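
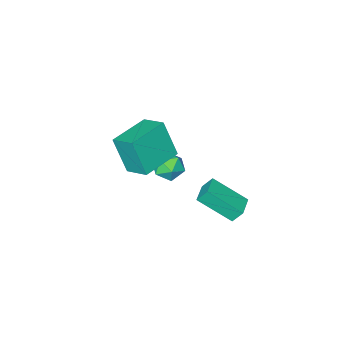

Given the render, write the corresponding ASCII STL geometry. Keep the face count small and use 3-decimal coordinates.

solid 
facet normal -0.797 -0.602 -0.042
outer loop
vertex -2.062 -0.33 -2.675
vertex -2.391 0.055 -1.943
vertex -3.077 1.098 -3.885
endloop
endfacet
facet normal 0.371 -0.433 -0.822
outer loop
vertex -2.169 1.785 -3.837
vertex -2.062 -0.33 -2.675
vertex -3.077 1.098 -3.885
endloop
endfacet
facet normal -0.797 -0.602 -0.042
outer loop
vertex -3.077 1.098 -3.885
vertex -2.391 0.055 -1.943
vertex -3.407 1.484 -3.153
endloop
endfacet
facet normal -0.477 0.670 -0.569
outer loop
vertex -3.407 1.484 -3.153
vertex -2.169 1.785 -3.837
vertex -3.077 1.098 -3.885
endloop
endfacet
facet normal 0.478 -0.671 0.567
outer loop
vertex -2.062 -0.33 -2.675
vertex -1.483 0.742 -1.895
vertex -2.391 0.055 -1.943
endloop
endfacet
facet normal 0.370 -0.433 -0.822
outer loop
vertex -1.153 0.356 -2.627
vertex -2.062 -0.33 -2.675
vertex -2.169 1.785 -3.837
endloop
endfacet
facet normal 0.476 -0.671 0.568
outer loop
vertex -1.153 0.356 -2.627
vertex -1.483 0.742 -1.895
vertex -2.062 -0.33 -2.675
endloop
endfacet
facet normal -0.371 0.432 0.822
outer loop
vertex -2.391 0.055 -1.943
vertex -1.483 0.742 -1.895
vertex -3.407 1.484 -3.153
endloop
endfacet
facet normal -0.477 0.671 -0.567
outer loop
vertex -2.498 2.17 -3.105
vertex -2.169 1.785 -3.837
vertex -3.407 1.484 -3.153
endloop
endfacet
facet normal -0.370 0.433 0.822
outer loop
vertex -3.407 1.484 -3.153
vertex -1.483 0.742 -1.895
vertex -2.498 2.17 -3.105
endloop
endfacet
facet normal 0.797 0.602 0.042
outer loop
vertex -2.498 2.17 -3.105
vertex -1.153 0.356 -2.627
vertex -2.169 1.785 -3.837
endloop
endfacet
facet normal 0.797 0.602 0.042
outer loop
vertex -1.483 0.742 -1.895
vertex -1.153 0.356 -2.627
vertex -2.498 2.17 -3.105
endloop
endfacet
facet normal -0.988 -0.153 0.039
outer loop
vertex 0.643 -1.273 3.378
vertex 0.477 -0.064 3.906
vertex 0.45 -0.494 1.535
endloop
endfacet
facet normal 0.125 -0.909 -0.397
outer loop
vertex 2.503 -0.176 1.454
vertex 0.643 -1.273 3.378
vertex 0.45 -0.494 1.535
endloop
endfacet
facet normal -0.987 -0.153 0.039
outer loop
vertex 0.45 -0.494 1.535
vertex 0.477 -0.064 3.906
vertex 0.283 0.715 2.063
endloop
endfacet
facet normal -0.096 0.387 -0.917
outer loop
vertex 0.283 0.715 2.063
vertex 2.503 -0.176 1.454
vertex 0.45 -0.494 1.535
endloop
endfacet
facet normal 0.096 -0.387 0.917
outer loop
vertex 0.643 -1.273 3.378
vertex 2.53 0.254 3.825
vertex 0.477 -0.064 3.906
endloop
endfacet
facet normal 0.125 -0.909 -0.397
outer loop
vertex 2.697 -0.955 3.297
vertex 0.643 -1.273 3.378
vertex 2.503 -0.176 1.454
endloop
endfacet
facet normal 0.096 -0.387 0.917
outer loop
vertex 2.697 -0.955 3.297
vertex 2.53 0.254 3.825
vertex 0.643 -1.273 3.378
endloop
endfacet
facet normal -0.125 0.909 0.397
outer loop
vertex 0.477 -0.064 3.906
vertex 2.53 0.254 3.825
vertex 0.283 0.715 2.063
endloop
endfacet
facet normal -0.096 0.387 -0.917
outer loop
vertex 2.337 1.033 1.982
vertex 2.503 -0.176 1.454
vertex 0.283 0.715 2.063
endloop
endfacet
facet normal -0.125 0.909 0.397
outer loop
vertex 0.283 0.715 2.063
vertex 2.53 0.254 3.825
vertex 2.337 1.033 1.982
endloop
endfacet
facet normal 0.987 0.153 -0.039
outer loop
vertex 2.337 1.033 1.982
vertex 2.697 -0.955 3.297
vertex 2.503 -0.176 1.454
endloop
endfacet
facet normal 0.987 0.153 -0.039
outer loop
vertex 2.53 0.254 3.825
vertex 2.697 -0.955 3.297
vertex 2.337 1.033 1.982
endloop
endfacet
facet normal 0.106 0.979 -0.172
outer loop
vertex -0.948 -1.279 -2.278
vertex -1.664 -1.115 -1.788
vertex -0.866 -1.135 -1.41
endloop
endfacet
facet normal 0.738 0.651 -0.178
outer loop
vertex -0.948 -1.279 -2.278
vertex -0.866 -1.135 -1.41
vertex -0.396 -1.774 -1.797
endloop
endfacet
facet normal 0.720 0.143 -0.679
outer loop
vertex -0.948 -1.279 -2.278
vertex -0.396 -1.774 -1.797
vertex -0.904 -2.15 -2.415
endloop
endfacet
facet normal 0.075 0.159 -0.984
outer loop
vertex -0.948 -1.279 -2.278
vertex -0.904 -2.15 -2.415
vertex -1.688 -1.743 -2.409
endloop
endfacet
facet normal -0.305 0.676 -0.671
outer loop
vertex -0.948 -1.279 -2.278
vertex -1.688 -1.743 -2.409
vertex -1.664 -1.115 -1.788
endloop
endfacet
facet normal 0.826 0.332 0.456
outer loop
vertex -0.396 -1.774 -1.797
vertex -0.866 -1.135 -1.41
vertex -0.772 -1.917 -1.011
endloop
endfacet
facet normal -0.198 0.864 0.463
outer loop
vertex -0.866 -1.135 -1.41
vertex -1.664 -1.115 -1.788
vertex -1.556 -1.51 -1.005
endloop
endfacet
facet normal -0.861 0.373 -0.344
outer loop
vertex -1.664 -1.115 -1.788
vertex -1.688 -1.743 -2.409
vertex -2.064 -1.886 -1.623
endloop
endfacet
facet normal -0.247 -0.464 -0.851
outer loop
vertex -1.688 -1.743 -2.409
vertex -0.904 -2.15 -2.415
vertex -1.594 -2.525 -2.01
endloop
endfacet
facet normal 0.796 -0.489 -0.357
outer loop
vertex -0.904 -2.15 -2.415
vertex -0.396 -1.774 -1.797
vertex -0.796 -2.545 -1.632
endloop
endfacet
facet normal -0.075 -0.159 0.984
outer loop
vertex -1.512 -2.381 -1.142
vertex -0.772 -1.917 -1.011
vertex -1.556 -1.51 -1.005
endloop
endfacet
facet normal -0.720 -0.143 0.679
outer loop
vertex -1.512 -2.381 -1.142
vertex -1.556 -1.51 -1.005
vertex -2.064 -1.886 -1.623
endloop
endfacet
facet normal -0.738 -0.651 0.178
outer loop
vertex -1.512 -2.381 -1.142
vertex -2.064 -1.886 -1.623
vertex -1.594 -2.525 -2.01
endloop
endfacet
facet normal -0.106 -0.979 0.172
outer loop
vertex -1.512 -2.381 -1.142
vertex -1.594 -2.525 -2.01
vertex -0.796 -2.545 -1.632
endloop
endfacet
facet normal 0.305 -0.676 0.671
outer loop
vertex -1.512 -2.381 -1.142
vertex -0.796 -2.545 -1.632
vertex -0.772 -1.917 -1.011
endloop
endfacet
facet normal 0.247 0.464 0.851
outer loop
vertex -1.556 -1.51 -1.005
vertex -0.772 -1.917 -1.011
vertex -0.866 -1.135 -1.41
endloop
endfacet
facet normal -0.796 0.489 0.357
outer loop
vertex -2.064 -1.886 -1.623
vertex -1.556 -1.51 -1.005
vertex -1.664 -1.115 -1.788
endloop
endfacet
facet normal -0.826 -0.332 -0.456
outer loop
vertex -1.594 -2.525 -2.01
vertex -2.064 -1.886 -1.623
vertex -1.688 -1.743 -2.409
endloop
endfacet
facet normal 0.198 -0.864 -0.463
outer loop
vertex -0.796 -2.545 -1.632
vertex -1.594 -2.525 -2.01
vertex -0.904 -2.15 -2.415
endloop
endfacet
facet normal 0.861 -0.373 0.344
outer loop
vertex -0.772 -1.917 -1.011
vertex -0.796 -2.545 -1.632
vertex -0.396 -1.774 -1.797
endloop
endfacet

endsolid


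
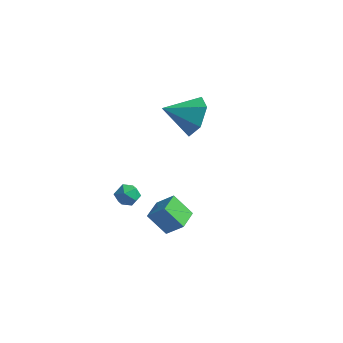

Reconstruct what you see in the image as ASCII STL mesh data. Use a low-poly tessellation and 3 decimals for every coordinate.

solid 
facet normal 0.719 0.539 -0.439
outer loop
vertex 0.418 3.085 2.043
vertex -0.178 3.147 1.144
vertex -0.276 3.902 1.91
endloop
endfacet
facet normal -0.129 0.052 0.990
outer loop
vertex 0.418 3.085 2.043
vertex -0.276 3.902 1.91
vertex -1.342 2.273 1.856
endloop
endfacet
facet normal 0.718 0.539 -0.440
outer loop
vertex -0.276 3.902 1.91
vertex -0.178 3.147 1.144
vertex -0.872 3.963 1.011
endloop
endfacet
facet normal -0.726 0.458 0.513
outer loop
vertex -0.276 3.902 1.91
vertex -0.872 3.963 1.011
vertex -1.342 2.273 1.856
endloop
endfacet
facet normal 0.718 0.539 -0.440
outer loop
vertex -0.872 3.963 1.011
vertex -0.178 3.147 1.144
vertex -0.774 3.208 0.245
endloop
endfacet
facet normal -0.956 0.137 -0.258
outer loop
vertex -0.872 3.963 1.011
vertex -0.774 3.208 0.245
vertex -1.342 2.273 1.856
endloop
endfacet
facet normal 0.719 0.539 -0.440
outer loop
vertex -0.774 3.208 0.245
vertex -0.178 3.147 1.144
vertex -0.08 2.391 0.378
endloop
endfacet
facet normal -0.590 -0.591 -0.551
outer loop
vertex -0.774 3.208 0.245
vertex -0.08 2.391 0.378
vertex -1.342 2.273 1.856
endloop
endfacet
facet normal 0.719 0.539 -0.440
outer loop
vertex -0.08 2.391 0.378
vertex -0.178 3.147 1.144
vertex 0.516 2.33 1.277
endloop
endfacet
facet normal 0.008 -0.997 -0.073
outer loop
vertex -0.08 2.391 0.378
vertex 0.516 2.33 1.277
vertex -1.342 2.273 1.856
endloop
endfacet
facet normal 0.719 0.539 -0.439
outer loop
vertex 0.516 2.33 1.277
vertex -0.178 3.147 1.144
vertex 0.418 3.085 2.043
endloop
endfacet
facet normal 0.238 -0.676 0.697
outer loop
vertex 0.516 2.33 1.277
vertex 0.418 3.085 2.043
vertex -1.342 2.273 1.856
endloop
endfacet
facet normal -0.675 -0.096 0.731
outer loop
vertex 1.747 -3.017 0.339
vertex 1.602 -1.977 0.342
vertex 0.994 -3.12 -0.37
endloop
endfacet
facet normal 0.138 -0.990 -0.003
outer loop
vertex 1.818 -3.003 -1.262
vertex 1.747 -3.017 0.339
vertex 0.994 -3.12 -0.37
endloop
endfacet
facet normal -0.675 -0.096 0.731
outer loop
vertex 0.994 -3.12 -0.37
vertex 1.602 -1.977 0.342
vertex 0.849 -2.08 -0.367
endloop
endfacet
facet normal -0.724 -0.099 -0.682
outer loop
vertex 0.849 -2.08 -0.367
vertex 1.818 -3.003 -1.262
vertex 0.994 -3.12 -0.37
endloop
endfacet
facet normal 0.724 0.099 0.682
outer loop
vertex 1.747 -3.017 0.339
vertex 2.426 -1.86 -0.55
vertex 1.602 -1.977 0.342
endloop
endfacet
facet normal 0.138 -0.990 -0.003
outer loop
vertex 2.571 -2.9 -0.553
vertex 1.747 -3.017 0.339
vertex 1.818 -3.003 -1.262
endloop
endfacet
facet normal 0.724 0.099 0.682
outer loop
vertex 2.571 -2.9 -0.553
vertex 2.426 -1.86 -0.55
vertex 1.747 -3.017 0.339
endloop
endfacet
facet normal -0.138 0.990 0.003
outer loop
vertex 1.602 -1.977 0.342
vertex 2.426 -1.86 -0.55
vertex 0.849 -2.08 -0.367
endloop
endfacet
facet normal -0.724 -0.099 -0.682
outer loop
vertex 1.673 -1.963 -1.259
vertex 1.818 -3.003 -1.262
vertex 0.849 -2.08 -0.367
endloop
endfacet
facet normal -0.138 0.990 0.003
outer loop
vertex 0.849 -2.08 -0.367
vertex 2.426 -1.86 -0.55
vertex 1.673 -1.963 -1.259
endloop
endfacet
facet normal 0.675 0.096 -0.731
outer loop
vertex 1.673 -1.963 -1.259
vertex 2.571 -2.9 -0.553
vertex 1.818 -3.003 -1.262
endloop
endfacet
facet normal 0.675 0.096 -0.731
outer loop
vertex 2.426 -1.86 -0.55
vertex 2.571 -2.9 -0.553
vertex 1.673 -1.963 -1.259
endloop
endfacet
facet normal -0.493 0.849 -0.192
outer loop
vertex -1.359 -0.473 -2.07
vertex -1.811 -0.643 -1.663
vertex -1.314 -0.309 -1.462
endloop
endfacet
facet normal 0.212 0.940 -0.269
outer loop
vertex -1.359 -0.473 -2.07
vertex -1.314 -0.309 -1.462
vertex -0.804 -0.513 -1.773
endloop
endfacet
facet normal 0.441 0.475 -0.761
outer loop
vertex -1.359 -0.473 -2.07
vertex -0.804 -0.513 -1.773
vertex -0.986 -0.973 -2.166
endloop
endfacet
facet normal -0.122 0.098 -0.988
outer loop
vertex -1.359 -0.473 -2.07
vertex -0.986 -0.973 -2.166
vertex -1.608 -1.053 -2.097
endloop
endfacet
facet normal -0.697 0.329 -0.637
outer loop
vertex -1.359 -0.473 -2.07
vertex -1.608 -1.053 -2.097
vertex -1.811 -0.643 -1.663
endloop
endfacet
facet normal 0.524 0.776 0.351
outer loop
vertex -0.804 -0.513 -1.773
vertex -1.314 -0.309 -1.462
vertex -0.912 -0.707 -1.183
endloop
endfacet
facet normal -0.615 0.629 0.475
outer loop
vertex -1.314 -0.309 -1.462
vertex -1.811 -0.643 -1.663
vertex -1.534 -0.787 -1.114
endloop
endfacet
facet normal -0.947 -0.212 -0.243
outer loop
vertex -1.811 -0.643 -1.663
vertex -1.608 -1.053 -2.097
vertex -1.716 -1.247 -1.507
endloop
endfacet
facet normal -0.015 -0.584 -0.812
outer loop
vertex -1.608 -1.053 -2.097
vertex -0.986 -0.973 -2.166
vertex -1.206 -1.451 -1.818
endloop
endfacet
facet normal 0.895 0.026 -0.445
outer loop
vertex -0.986 -0.973 -2.166
vertex -0.804 -0.513 -1.773
vertex -0.709 -1.117 -1.617
endloop
endfacet
facet normal 0.122 -0.098 0.988
outer loop
vertex -1.161 -1.287 -1.21
vertex -0.912 -0.707 -1.183
vertex -1.534 -0.787 -1.114
endloop
endfacet
facet normal -0.441 -0.475 0.761
outer loop
vertex -1.161 -1.287 -1.21
vertex -1.534 -0.787 -1.114
vertex -1.716 -1.247 -1.507
endloop
endfacet
facet normal -0.212 -0.940 0.269
outer loop
vertex -1.161 -1.287 -1.21
vertex -1.716 -1.247 -1.507
vertex -1.206 -1.451 -1.818
endloop
endfacet
facet normal 0.493 -0.849 0.192
outer loop
vertex -1.161 -1.287 -1.21
vertex -1.206 -1.451 -1.818
vertex -0.709 -1.117 -1.617
endloop
endfacet
facet normal 0.697 -0.329 0.637
outer loop
vertex -1.161 -1.287 -1.21
vertex -0.709 -1.117 -1.617
vertex -0.912 -0.707 -1.183
endloop
endfacet
facet normal 0.015 0.584 0.812
outer loop
vertex -1.534 -0.787 -1.114
vertex -0.912 -0.707 -1.183
vertex -1.314 -0.309 -1.462
endloop
endfacet
facet normal -0.895 -0.026 0.445
outer loop
vertex -1.716 -1.247 -1.507
vertex -1.534 -0.787 -1.114
vertex -1.811 -0.643 -1.663
endloop
endfacet
facet normal -0.524 -0.776 -0.351
outer loop
vertex -1.206 -1.451 -1.818
vertex -1.716 -1.247 -1.507
vertex -1.608 -1.053 -2.097
endloop
endfacet
facet normal 0.615 -0.629 -0.475
outer loop
vertex -0.709 -1.117 -1.617
vertex -1.206 -1.451 -1.818
vertex -0.986 -0.973 -2.166
endloop
endfacet
facet normal 0.947 0.212 0.243
outer loop
vertex -0.912 -0.707 -1.183
vertex -0.709 -1.117 -1.617
vertex -0.804 -0.513 -1.773
endloop
endfacet

endsolid


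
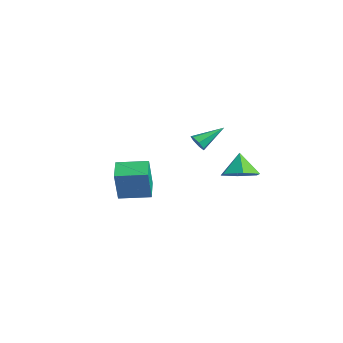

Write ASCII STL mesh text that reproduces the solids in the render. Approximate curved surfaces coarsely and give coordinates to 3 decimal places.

solid 
facet normal 0.444 -0.229 -0.866
outer loop
vertex 2.711 3.242 -4.162
vertex 1.958 2.606 -4.38
vertex 1.901 3.574 -4.665
endloop
endfacet
facet normal 0.091 0.892 0.442
outer loop
vertex 2.711 3.242 -4.162
vertex 1.901 3.574 -4.665
vertex 1.362 2.914 -3.22
endloop
endfacet
facet normal 0.445 -0.229 -0.866
outer loop
vertex 1.901 3.574 -4.665
vertex 1.958 2.606 -4.38
vertex 1.147 2.938 -4.884
endloop
endfacet
facet normal -0.658 0.747 0.096
outer loop
vertex 1.901 3.574 -4.665
vertex 1.147 2.938 -4.884
vertex 1.362 2.914 -3.22
endloop
endfacet
facet normal 0.445 -0.229 -0.866
outer loop
vertex 1.147 2.938 -4.884
vertex 1.958 2.606 -4.38
vertex 1.204 1.97 -4.599
endloop
endfacet
facet normal -0.992 -0.021 0.128
outer loop
vertex 1.147 2.938 -4.884
vertex 1.204 1.97 -4.599
vertex 1.362 2.914 -3.22
endloop
endfacet
facet normal 0.445 -0.229 -0.866
outer loop
vertex 1.204 1.97 -4.599
vertex 1.958 2.606 -4.38
vertex 2.015 1.639 -4.095
endloop
endfacet
facet normal -0.576 -0.642 0.506
outer loop
vertex 1.204 1.97 -4.599
vertex 2.015 1.639 -4.095
vertex 1.362 2.914 -3.22
endloop
endfacet
facet normal 0.444 -0.229 -0.866
outer loop
vertex 2.015 1.639 -4.095
vertex 1.958 2.606 -4.38
vertex 2.768 2.275 -3.877
endloop
endfacet
facet normal 0.172 -0.496 0.851
outer loop
vertex 2.015 1.639 -4.095
vertex 2.768 2.275 -3.877
vertex 1.362 2.914 -3.22
endloop
endfacet
facet normal 0.444 -0.229 -0.866
outer loop
vertex 2.768 2.275 -3.877
vertex 1.958 2.606 -4.38
vertex 2.711 3.242 -4.162
endloop
endfacet
facet normal 0.506 0.271 0.819
outer loop
vertex 2.768 2.275 -3.877
vertex 2.711 3.242 -4.162
vertex 1.362 2.914 -3.22
endloop
endfacet
facet normal -0.081 -0.866 -0.494
outer loop
vertex -0.36 1.926 -3.497
vertex -0.556 1.685 -3.043
vertex -0.834 1.94 -3.444
endloop
endfacet
facet normal -0.055 0.731 -0.681
outer loop
vertex -0.36 1.926 -3.497
vertex -0.834 1.94 -3.444
vertex -0.424 3.095 -2.237
endloop
endfacet
facet normal -0.081 -0.866 -0.494
outer loop
vertex -0.834 1.94 -3.444
vertex -0.556 1.685 -3.043
vertex -1.099 1.762 -3.089
endloop
endfacet
facet normal -0.768 0.572 -0.287
outer loop
vertex -0.834 1.94 -3.444
vertex -1.099 1.762 -3.089
vertex -0.424 3.095 -2.237
endloop
endfacet
facet normal -0.081 -0.865 -0.495
outer loop
vertex -1.099 1.762 -3.089
vertex -0.556 1.685 -3.043
vertex -0.955 1.526 -2.7
endloop
endfacet
facet normal -0.885 0.172 0.432
outer loop
vertex -1.099 1.762 -3.089
vertex -0.955 1.526 -2.7
vertex -0.424 3.095 -2.237
endloop
endfacet
facet normal -0.080 -0.865 -0.495
outer loop
vertex -0.955 1.526 -2.7
vertex -0.556 1.685 -3.043
vertex -0.511 1.41 -2.569
endloop
endfacet
facet normal -0.319 -0.167 0.933
outer loop
vertex -0.955 1.526 -2.7
vertex -0.511 1.41 -2.569
vertex -0.424 3.095 -2.237
endloop
endfacet
facet normal -0.082 -0.865 -0.494
outer loop
vertex -0.511 1.41 -2.569
vertex -0.556 1.685 -3.043
vertex -0.101 1.501 -2.796
endloop
endfacet
facet normal 0.508 -0.192 0.840
outer loop
vertex -0.511 1.41 -2.569
vertex -0.101 1.501 -2.796
vertex -0.424 3.095 -2.237
endloop
endfacet
facet normal -0.082 -0.865 -0.494
outer loop
vertex -0.101 1.501 -2.796
vertex -0.556 1.685 -3.043
vertex -0.033 1.73 -3.208
endloop
endfacet
facet normal 0.967 0.117 0.225
outer loop
vertex -0.101 1.501 -2.796
vertex -0.033 1.73 -3.208
vertex -0.424 3.095 -2.237
endloop
endfacet
facet normal -0.082 -0.865 -0.495
outer loop
vertex -0.033 1.73 -3.208
vertex -0.556 1.685 -3.043
vertex -0.36 1.926 -3.497
endloop
endfacet
facet normal 0.718 0.528 -0.454
outer loop
vertex -0.033 1.73 -3.208
vertex -0.36 1.926 -3.497
vertex -0.424 3.095 -2.237
endloop
endfacet
facet normal -0.827 0.485 0.283
outer loop
vertex 1.355 -3.753 -2.395
vertex 2.168 -2.439 -2.271
vertex 1.006 -3.379 -4.058
endloop
endfacet
facet normal -0.525 -0.847 -0.080
outer loop
vertex 2.032 -3.981 -4.409
vertex 1.355 -3.753 -2.395
vertex 1.006 -3.379 -4.058
endloop
endfacet
facet normal -0.828 0.485 0.283
outer loop
vertex 1.006 -3.379 -4.058
vertex 2.168 -2.439 -2.271
vertex 1.818 -2.065 -3.934
endloop
endfacet
facet normal -0.201 0.214 -0.956
outer loop
vertex 1.818 -2.065 -3.934
vertex 2.032 -3.981 -4.409
vertex 1.006 -3.379 -4.058
endloop
endfacet
facet normal 0.201 -0.215 0.956
outer loop
vertex 1.355 -3.753 -2.395
vertex 3.194 -3.041 -2.622
vertex 2.168 -2.439 -2.271
endloop
endfacet
facet normal -0.524 -0.848 -0.080
outer loop
vertex 2.382 -4.355 -2.746
vertex 1.355 -3.753 -2.395
vertex 2.032 -3.981 -4.409
endloop
endfacet
facet normal 0.201 -0.214 0.956
outer loop
vertex 2.382 -4.355 -2.746
vertex 3.194 -3.041 -2.622
vertex 1.355 -3.753 -2.395
endloop
endfacet
facet normal 0.525 0.848 0.080
outer loop
vertex 2.168 -2.439 -2.271
vertex 3.194 -3.041 -2.622
vertex 1.818 -2.065 -3.934
endloop
endfacet
facet normal -0.201 0.215 -0.956
outer loop
vertex 2.845 -2.667 -4.285
vertex 2.032 -3.981 -4.409
vertex 1.818 -2.065 -3.934
endloop
endfacet
facet normal 0.524 0.848 0.081
outer loop
vertex 1.818 -2.065 -3.934
vertex 3.194 -3.041 -2.622
vertex 2.845 -2.667 -4.285
endloop
endfacet
facet normal 0.827 -0.485 -0.283
outer loop
vertex 2.845 -2.667 -4.285
vertex 2.382 -4.355 -2.746
vertex 2.032 -3.981 -4.409
endloop
endfacet
facet normal 0.828 -0.485 -0.283
outer loop
vertex 3.194 -3.041 -2.622
vertex 2.382 -4.355 -2.746
vertex 2.845 -2.667 -4.285
endloop
endfacet

endsolid


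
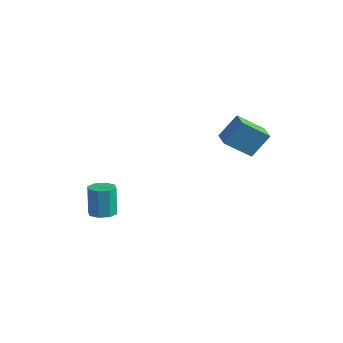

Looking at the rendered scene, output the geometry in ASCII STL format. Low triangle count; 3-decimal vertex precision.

solid 
facet normal -0.622 -0.463 0.632
outer loop
vertex 3.756 1.522 4.864
vertex 2.976 2.284 4.654
vertex 3.154 0.546 3.556
endloop
endfacet
facet normal 0.702 -0.686 0.189
outer loop
vertex 4.404 1.476 2.286
vertex 3.756 1.522 4.864
vertex 3.154 0.546 3.556
endloop
endfacet
facet normal -0.622 -0.463 0.632
outer loop
vertex 3.154 0.546 3.556
vertex 2.976 2.284 4.654
vertex 2.374 1.307 3.346
endloop
endfacet
facet normal -0.346 -0.562 -0.752
outer loop
vertex 2.374 1.307 3.346
vertex 4.404 1.476 2.286
vertex 3.154 0.546 3.556
endloop
endfacet
facet normal 0.346 0.561 0.752
outer loop
vertex 3.756 1.522 4.864
vertex 4.226 3.214 3.384
vertex 2.976 2.284 4.654
endloop
endfacet
facet normal 0.703 -0.686 0.189
outer loop
vertex 5.006 2.453 3.594
vertex 3.756 1.522 4.864
vertex 4.404 1.476 2.286
endloop
endfacet
facet normal 0.346 0.562 0.752
outer loop
vertex 5.006 2.453 3.594
vertex 4.226 3.214 3.384
vertex 3.756 1.522 4.864
endloop
endfacet
facet normal -0.703 0.686 -0.189
outer loop
vertex 2.976 2.284 4.654
vertex 4.226 3.214 3.384
vertex 2.374 1.307 3.346
endloop
endfacet
facet normal -0.346 -0.561 -0.752
outer loop
vertex 3.624 2.238 2.076
vertex 4.404 1.476 2.286
vertex 2.374 1.307 3.346
endloop
endfacet
facet normal -0.703 0.686 -0.189
outer loop
vertex 2.374 1.307 3.346
vertex 4.226 3.214 3.384
vertex 3.624 2.238 2.076
endloop
endfacet
facet normal 0.622 0.463 -0.632
outer loop
vertex 3.624 2.238 2.076
vertex 5.006 2.453 3.594
vertex 4.404 1.476 2.286
endloop
endfacet
facet normal 0.622 0.463 -0.632
outer loop
vertex 4.226 3.214 3.384
vertex 5.006 2.453 3.594
vertex 3.624 2.238 2.076
endloop
endfacet
facet normal 0.201 -0.295 -0.934
outer loop
vertex -2.488 -2.39 -3.327
vertex -3.22 -2.05 -3.592
vertex -2.422 -1.769 -3.509
endloop
endfacet
facet normal 0.974 -0.038 0.222
outer loop
vertex -2.488 -2.39 -3.327
vertex -2.422 -1.769 -3.509
vertex -2.868 -1.83 -1.562
endloop
endfacet
facet normal 0.974 -0.038 0.222
outer loop
vertex -2.868 -1.83 -1.562
vertex -2.422 -1.769 -3.509
vertex -2.802 -1.209 -1.745
endloop
endfacet
facet normal -0.202 0.297 0.934
outer loop
vertex -2.868 -1.83 -1.562
vertex -2.802 -1.209 -1.745
vertex -3.6 -1.49 -1.828
endloop
endfacet
facet normal 0.202 -0.297 -0.933
outer loop
vertex -2.422 -1.769 -3.509
vertex -3.22 -2.05 -3.592
vertex -2.823 -1.313 -3.741
endloop
endfacet
facet normal 0.761 0.648 -0.042
outer loop
vertex -2.422 -1.769 -3.509
vertex -2.823 -1.313 -3.741
vertex -2.802 -1.209 -1.745
endloop
endfacet
facet normal 0.760 0.649 -0.042
outer loop
vertex -2.802 -1.209 -1.745
vertex -2.823 -1.313 -3.741
vertex -3.204 -0.753 -1.976
endloop
endfacet
facet normal -0.201 0.296 0.934
outer loop
vertex -2.802 -1.209 -1.745
vertex -3.204 -0.753 -1.976
vertex -3.6 -1.49 -1.828
endloop
endfacet
facet normal 0.200 -0.297 -0.934
outer loop
vertex -2.823 -1.313 -3.741
vertex -3.22 -2.05 -3.592
vertex -3.457 -1.288 -3.885
endloop
endfacet
facet normal 0.101 0.954 -0.281
outer loop
vertex -2.823 -1.313 -3.741
vertex -3.457 -1.288 -3.885
vertex -3.204 -0.753 -1.976
endloop
endfacet
facet normal 0.102 0.954 -0.281
outer loop
vertex -3.204 -0.753 -1.976
vertex -3.457 -1.288 -3.885
vertex -3.838 -0.728 -2.121
endloop
endfacet
facet normal -0.202 0.296 0.934
outer loop
vertex -3.204 -0.753 -1.976
vertex -3.838 -0.728 -2.121
vertex -3.6 -1.49 -1.828
endloop
endfacet
facet normal 0.202 -0.296 -0.934
outer loop
vertex -3.457 -1.288 -3.885
vertex -3.22 -2.05 -3.592
vertex -3.952 -1.71 -3.858
endloop
endfacet
facet normal -0.617 0.701 -0.356
outer loop
vertex -3.457 -1.288 -3.885
vertex -3.952 -1.71 -3.858
vertex -3.838 -0.728 -2.121
endloop
endfacet
facet normal -0.619 0.701 -0.355
outer loop
vertex -3.838 -0.728 -2.121
vertex -3.952 -1.71 -3.858
vertex -4.332 -1.15 -2.093
endloop
endfacet
facet normal -0.200 0.296 0.934
outer loop
vertex -3.838 -0.728 -2.121
vertex -4.332 -1.15 -2.093
vertex -3.6 -1.49 -1.828
endloop
endfacet
facet normal 0.202 -0.297 -0.934
outer loop
vertex -3.952 -1.71 -3.858
vertex -3.22 -2.05 -3.592
vertex -4.018 -2.331 -3.675
endloop
endfacet
facet normal -0.974 0.038 -0.222
outer loop
vertex -3.952 -1.71 -3.858
vertex -4.018 -2.331 -3.675
vertex -4.332 -1.15 -2.093
endloop
endfacet
facet normal -0.974 0.038 -0.222
outer loop
vertex -4.332 -1.15 -2.093
vertex -4.018 -2.331 -3.675
vertex -4.398 -1.771 -1.911
endloop
endfacet
facet normal -0.201 0.295 0.934
outer loop
vertex -4.332 -1.15 -2.093
vertex -4.398 -1.771 -1.911
vertex -3.6 -1.49 -1.828
endloop
endfacet
facet normal 0.201 -0.296 -0.934
outer loop
vertex -4.018 -2.331 -3.675
vertex -3.22 -2.05 -3.592
vertex -3.616 -2.787 -3.444
endloop
endfacet
facet normal -0.760 -0.649 0.042
outer loop
vertex -4.018 -2.331 -3.675
vertex -3.616 -2.787 -3.444
vertex -4.398 -1.771 -1.911
endloop
endfacet
facet normal -0.761 -0.648 0.041
outer loop
vertex -4.398 -1.771 -1.911
vertex -3.616 -2.787 -3.444
vertex -3.997 -2.227 -1.679
endloop
endfacet
facet normal -0.202 0.297 0.933
outer loop
vertex -4.398 -1.771 -1.911
vertex -3.997 -2.227 -1.679
vertex -3.6 -1.49 -1.828
endloop
endfacet
facet normal 0.202 -0.296 -0.934
outer loop
vertex -3.616 -2.787 -3.444
vertex -3.22 -2.05 -3.592
vertex -2.982 -2.812 -3.299
endloop
endfacet
facet normal -0.102 -0.954 0.281
outer loop
vertex -3.616 -2.787 -3.444
vertex -2.982 -2.812 -3.299
vertex -3.997 -2.227 -1.679
endloop
endfacet
facet normal -0.101 -0.954 0.281
outer loop
vertex -3.997 -2.227 -1.679
vertex -2.982 -2.812 -3.299
vertex -3.363 -2.252 -1.535
endloop
endfacet
facet normal -0.200 0.297 0.934
outer loop
vertex -3.997 -2.227 -1.679
vertex -3.363 -2.252 -1.535
vertex -3.6 -1.49 -1.828
endloop
endfacet
facet normal 0.200 -0.296 -0.934
outer loop
vertex -2.982 -2.812 -3.299
vertex -3.22 -2.05 -3.592
vertex -2.488 -2.39 -3.327
endloop
endfacet
facet normal 0.619 -0.700 0.356
outer loop
vertex -2.982 -2.812 -3.299
vertex -2.488 -2.39 -3.327
vertex -3.363 -2.252 -1.535
endloop
endfacet
facet normal 0.618 -0.702 0.356
outer loop
vertex -3.363 -2.252 -1.535
vertex -2.488 -2.39 -3.327
vertex -2.868 -1.83 -1.562
endloop
endfacet
facet normal -0.202 0.296 0.934
outer loop
vertex -3.363 -2.252 -1.535
vertex -2.868 -1.83 -1.562
vertex -3.6 -1.49 -1.828
endloop
endfacet

endsolid


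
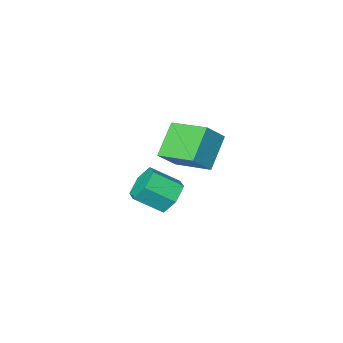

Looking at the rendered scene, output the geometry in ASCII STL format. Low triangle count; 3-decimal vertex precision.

solid 
facet normal -0.616 -0.406 0.675
outer loop
vertex 0.345 -2.496 3.185
vertex -0.265 -0.906 3.585
vertex -0.523 -2.613 2.322
endloop
endfacet
facet normal 0.350 -0.909 -0.228
outer loop
vertex 0.505 -1.934 1.195
vertex 0.345 -2.496 3.185
vertex -0.523 -2.613 2.322
endloop
endfacet
facet normal -0.616 -0.406 0.675
outer loop
vertex -0.523 -2.613 2.322
vertex -0.265 -0.906 3.585
vertex -1.134 -1.022 2.722
endloop
endfacet
facet normal -0.706 -0.095 -0.701
outer loop
vertex -1.134 -1.022 2.722
vertex 0.505 -1.934 1.195
vertex -0.523 -2.613 2.322
endloop
endfacet
facet normal 0.706 0.095 0.701
outer loop
vertex 0.345 -2.496 3.185
vertex 0.763 -0.227 2.458
vertex -0.265 -0.906 3.585
endloop
endfacet
facet normal 0.348 -0.909 -0.229
outer loop
vertex 1.374 -1.818 2.058
vertex 0.345 -2.496 3.185
vertex 0.505 -1.934 1.195
endloop
endfacet
facet normal 0.706 0.095 0.702
outer loop
vertex 1.374 -1.818 2.058
vertex 0.763 -0.227 2.458
vertex 0.345 -2.496 3.185
endloop
endfacet
facet normal -0.349 0.909 0.229
outer loop
vertex -0.265 -0.906 3.585
vertex 0.763 -0.227 2.458
vertex -1.134 -1.022 2.722
endloop
endfacet
facet normal -0.706 -0.094 -0.702
outer loop
vertex -0.105 -0.344 1.595
vertex 0.505 -1.934 1.195
vertex -1.134 -1.022 2.722
endloop
endfacet
facet normal -0.349 0.909 0.228
outer loop
vertex -1.134 -1.022 2.722
vertex 0.763 -0.227 2.458
vertex -0.105 -0.344 1.595
endloop
endfacet
facet normal 0.616 0.406 -0.675
outer loop
vertex -0.105 -0.344 1.595
vertex 1.374 -1.818 2.058
vertex 0.505 -1.934 1.195
endloop
endfacet
facet normal 0.616 0.406 -0.675
outer loop
vertex 0.763 -0.227 2.458
vertex 1.374 -1.818 2.058
vertex -0.105 -0.344 1.595
endloop
endfacet
facet normal -0.703 0.448 -0.552
outer loop
vertex 4.054 3.185 2.89
vertex 3.5 2.817 3.297
vertex 3.759 3.514 3.533
endloop
endfacet
facet normal 0.602 0.788 -0.127
outer loop
vertex 4.054 3.185 2.89
vertex 3.759 3.514 3.533
vertex 4.954 2.611 3.596
endloop
endfacet
facet normal 0.602 0.788 -0.127
outer loop
vertex 4.954 2.611 3.596
vertex 3.759 3.514 3.533
vertex 4.659 2.94 4.239
endloop
endfacet
facet normal 0.703 -0.448 0.552
outer loop
vertex 4.954 2.611 3.596
vertex 4.659 2.94 4.239
vertex 4.4 2.243 4.003
endloop
endfacet
facet normal -0.703 0.448 -0.552
outer loop
vertex 3.759 3.514 3.533
vertex 3.5 2.817 3.297
vertex 3.205 3.146 3.94
endloop
endfacet
facet normal -0.026 0.759 0.651
outer loop
vertex 3.759 3.514 3.533
vertex 3.205 3.146 3.94
vertex 4.659 2.94 4.239
endloop
endfacet
facet normal -0.026 0.759 0.651
outer loop
vertex 4.659 2.94 4.239
vertex 3.205 3.146 3.94
vertex 4.105 2.572 4.646
endloop
endfacet
facet normal 0.703 -0.448 0.552
outer loop
vertex 4.659 2.94 4.239
vertex 4.105 2.572 4.646
vertex 4.4 2.243 4.003
endloop
endfacet
facet normal -0.703 0.448 -0.552
outer loop
vertex 3.205 3.146 3.94
vertex 3.5 2.817 3.297
vertex 2.946 2.449 3.704
endloop
endfacet
facet normal -0.629 -0.030 0.777
outer loop
vertex 3.205 3.146 3.94
vertex 2.946 2.449 3.704
vertex 4.105 2.572 4.646
endloop
endfacet
facet normal -0.629 -0.030 0.777
outer loop
vertex 4.105 2.572 4.646
vertex 2.946 2.449 3.704
vertex 3.846 1.875 4.41
endloop
endfacet
facet normal 0.703 -0.448 0.552
outer loop
vertex 4.105 2.572 4.646
vertex 3.846 1.875 4.41
vertex 4.4 2.243 4.003
endloop
endfacet
facet normal -0.703 0.448 -0.552
outer loop
vertex 2.946 2.449 3.704
vertex 3.5 2.817 3.297
vertex 3.241 2.12 3.061
endloop
endfacet
facet normal -0.602 -0.788 0.127
outer loop
vertex 2.946 2.449 3.704
vertex 3.241 2.12 3.061
vertex 3.846 1.875 4.41
endloop
endfacet
facet normal -0.602 -0.788 0.127
outer loop
vertex 3.846 1.875 4.41
vertex 3.241 2.12 3.061
vertex 4.141 1.546 3.767
endloop
endfacet
facet normal 0.703 -0.448 0.552
outer loop
vertex 3.846 1.875 4.41
vertex 4.141 1.546 3.767
vertex 4.4 2.243 4.003
endloop
endfacet
facet normal -0.703 0.448 -0.552
outer loop
vertex 3.241 2.12 3.061
vertex 3.5 2.817 3.297
vertex 3.795 2.488 2.654
endloop
endfacet
facet normal 0.026 -0.759 -0.651
outer loop
vertex 3.241 2.12 3.061
vertex 3.795 2.488 2.654
vertex 4.141 1.546 3.767
endloop
endfacet
facet normal 0.026 -0.759 -0.651
outer loop
vertex 4.141 1.546 3.767
vertex 3.795 2.488 2.654
vertex 4.695 1.914 3.36
endloop
endfacet
facet normal 0.703 -0.448 0.552
outer loop
vertex 4.141 1.546 3.767
vertex 4.695 1.914 3.36
vertex 4.4 2.243 4.003
endloop
endfacet
facet normal -0.703 0.448 -0.552
outer loop
vertex 3.795 2.488 2.654
vertex 3.5 2.817 3.297
vertex 4.054 3.185 2.89
endloop
endfacet
facet normal 0.629 0.030 -0.777
outer loop
vertex 3.795 2.488 2.654
vertex 4.054 3.185 2.89
vertex 4.695 1.914 3.36
endloop
endfacet
facet normal 0.629 0.030 -0.777
outer loop
vertex 4.695 1.914 3.36
vertex 4.054 3.185 2.89
vertex 4.954 2.611 3.596
endloop
endfacet
facet normal 0.703 -0.448 0.552
outer loop
vertex 4.695 1.914 3.36
vertex 4.954 2.611 3.596
vertex 4.4 2.243 4.003
endloop
endfacet

endsolid


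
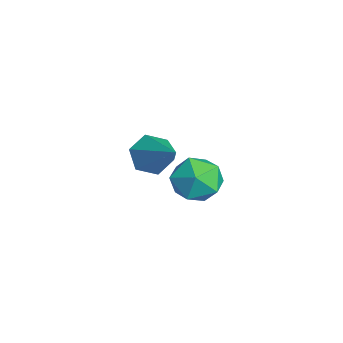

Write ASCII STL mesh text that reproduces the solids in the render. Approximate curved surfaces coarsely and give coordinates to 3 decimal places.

solid 
facet normal -0.775 -0.278 -0.568
outer loop
vertex -2.145 -3.147 -3.496
vertex -2.614 -3.283 -2.789
vertex -2.617 -2.51 -3.164
endloop
endfacet
facet normal 0.567 0.670 -0.479
outer loop
vertex -2.145 -3.147 -3.496
vertex -2.617 -2.51 -3.164
vertex -1.086 -2.737 -1.671
endloop
endfacet
facet normal -0.776 -0.278 -0.566
outer loop
vertex -2.617 -2.51 -3.164
vertex -2.614 -3.283 -2.789
vertex -3.085 -2.646 -2.456
endloop
endfacet
facet normal -0.023 0.985 0.174
outer loop
vertex -2.617 -2.51 -3.164
vertex -3.085 -2.646 -2.456
vertex -1.086 -2.737 -1.671
endloop
endfacet
facet normal -0.776 -0.277 -0.567
outer loop
vertex -3.085 -2.646 -2.456
vertex -2.614 -3.283 -2.789
vertex -3.083 -3.42 -2.081
endloop
endfacet
facet normal -0.317 0.413 0.854
outer loop
vertex -3.085 -2.646 -2.456
vertex -3.083 -3.42 -2.081
vertex -1.086 -2.737 -1.671
endloop
endfacet
facet normal -0.775 -0.279 -0.567
outer loop
vertex -3.083 -3.42 -2.081
vertex -2.614 -3.283 -2.789
vertex -2.611 -4.057 -2.413
endloop
endfacet
facet normal -0.019 -0.473 0.881
outer loop
vertex -3.083 -3.42 -2.081
vertex -2.611 -4.057 -2.413
vertex -1.086 -2.737 -1.671
endloop
endfacet
facet normal -0.775 -0.278 -0.567
outer loop
vertex -2.611 -4.057 -2.413
vertex -2.614 -3.283 -2.789
vertex -2.142 -3.921 -3.121
endloop
endfacet
facet normal 0.572 -0.788 0.227
outer loop
vertex -2.611 -4.057 -2.413
vertex -2.142 -3.921 -3.121
vertex -1.086 -2.737 -1.671
endloop
endfacet
facet normal -0.775 -0.278 -0.568
outer loop
vertex -2.142 -3.921 -3.121
vertex -2.614 -3.283 -2.789
vertex -2.145 -3.147 -3.496
endloop
endfacet
facet normal 0.865 -0.216 -0.453
outer loop
vertex -2.142 -3.921 -3.121
vertex -2.145 -3.147 -3.496
vertex -1.086 -2.737 -1.671
endloop
endfacet
facet normal -0.995 0.060 -0.080
outer loop
vertex 0.909 -2.424 -1.672
vertex 0.811 -3.101 -0.959
vertex 0.85 -2.141 -0.727
endloop
endfacet
facet normal -0.689 0.682 -0.247
outer loop
vertex 0.909 -2.424 -1.672
vertex 0.85 -2.141 -0.727
vertex 1.498 -1.706 -1.333
endloop
endfacet
facet normal -0.238 0.568 -0.788
outer loop
vertex 0.909 -2.424 -1.672
vertex 1.498 -1.706 -1.333
vertex 1.859 -2.397 -1.94
endloop
endfacet
facet normal -0.266 -0.125 -0.956
outer loop
vertex 0.909 -2.424 -1.672
vertex 1.859 -2.397 -1.94
vertex 1.435 -3.259 -1.709
endloop
endfacet
facet normal -0.734 -0.439 -0.518
outer loop
vertex 0.909 -2.424 -1.672
vertex 1.435 -3.259 -1.709
vertex 0.811 -3.101 -0.959
endloop
endfacet
facet normal -0.306 0.898 0.317
outer loop
vertex 1.498 -1.706 -1.333
vertex 0.85 -2.141 -0.727
vertex 1.765 -1.941 -0.411
endloop
endfacet
facet normal -0.802 -0.109 0.587
outer loop
vertex 0.85 -2.141 -0.727
vertex 0.811 -3.101 -0.959
vertex 1.341 -2.803 -0.18
endloop
endfacet
facet normal -0.380 -0.917 -0.123
outer loop
vertex 0.811 -3.101 -0.959
vertex 1.435 -3.259 -1.709
vertex 1.702 -3.494 -0.787
endloop
endfacet
facet normal 0.376 -0.408 -0.832
outer loop
vertex 1.435 -3.259 -1.709
vertex 1.859 -2.397 -1.94
vertex 2.35 -3.059 -1.393
endloop
endfacet
facet normal 0.422 0.713 -0.560
outer loop
vertex 1.859 -2.397 -1.94
vertex 1.498 -1.706 -1.333
vertex 2.389 -2.099 -1.161
endloop
endfacet
facet normal 0.266 0.125 0.956
outer loop
vertex 2.291 -2.776 -0.448
vertex 1.765 -1.941 -0.411
vertex 1.341 -2.803 -0.18
endloop
endfacet
facet normal 0.238 -0.568 0.788
outer loop
vertex 2.291 -2.776 -0.448
vertex 1.341 -2.803 -0.18
vertex 1.702 -3.494 -0.787
endloop
endfacet
facet normal 0.689 -0.682 0.247
outer loop
vertex 2.291 -2.776 -0.448
vertex 1.702 -3.494 -0.787
vertex 2.35 -3.059 -1.393
endloop
endfacet
facet normal 0.995 -0.060 0.080
outer loop
vertex 2.291 -2.776 -0.448
vertex 2.35 -3.059 -1.393
vertex 2.389 -2.099 -1.161
endloop
endfacet
facet normal 0.734 0.439 0.518
outer loop
vertex 2.291 -2.776 -0.448
vertex 2.389 -2.099 -1.161
vertex 1.765 -1.941 -0.411
endloop
endfacet
facet normal -0.376 0.408 0.832
outer loop
vertex 1.341 -2.803 -0.18
vertex 1.765 -1.941 -0.411
vertex 0.85 -2.141 -0.727
endloop
endfacet
facet normal -0.422 -0.713 0.560
outer loop
vertex 1.702 -3.494 -0.787
vertex 1.341 -2.803 -0.18
vertex 0.811 -3.101 -0.959
endloop
endfacet
facet normal 0.306 -0.898 -0.317
outer loop
vertex 2.35 -3.059 -1.393
vertex 1.702 -3.494 -0.787
vertex 1.435 -3.259 -1.709
endloop
endfacet
facet normal 0.802 0.109 -0.587
outer loop
vertex 2.389 -2.099 -1.161
vertex 2.35 -3.059 -1.393
vertex 1.859 -2.397 -1.94
endloop
endfacet
facet normal 0.380 0.917 0.123
outer loop
vertex 1.765 -1.941 -0.411
vertex 2.389 -2.099 -1.161
vertex 1.498 -1.706 -1.333
endloop
endfacet

endsolid


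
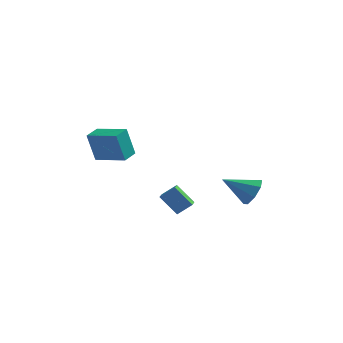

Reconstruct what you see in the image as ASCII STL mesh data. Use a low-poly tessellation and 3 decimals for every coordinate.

solid 
facet normal 0.845 0.189 -0.500
outer loop
vertex 4.97 -0.77 -1.505
vertex 4.489 -1.043 -2.421
vertex 4.61 -0.133 -1.872
endloop
endfacet
facet normal -0.087 0.460 0.884
outer loop
vertex 4.97 -0.77 -1.505
vertex 4.61 -0.133 -1.872
vertex 2.731 -1.437 -1.379
endloop
endfacet
facet normal 0.845 0.190 -0.501
outer loop
vertex 4.61 -0.133 -1.872
vertex 4.489 -1.043 -2.421
vertex 4.179 -0.029 -2.56
endloop
endfacet
facet normal -0.449 0.798 0.402
outer loop
vertex 4.61 -0.133 -1.872
vertex 4.179 -0.029 -2.56
vertex 2.731 -1.437 -1.379
endloop
endfacet
facet normal 0.845 0.190 -0.501
outer loop
vertex 4.179 -0.029 -2.56
vertex 4.489 -1.043 -2.421
vertex 3.929 -0.519 -3.167
endloop
endfacet
facet normal -0.760 0.622 -0.189
outer loop
vertex 4.179 -0.029 -2.56
vertex 3.929 -0.519 -3.167
vertex 2.731 -1.437 -1.379
endloop
endfacet
facet normal 0.844 0.189 -0.501
outer loop
vertex 3.929 -0.519 -3.167
vertex 4.489 -1.043 -2.421
vertex 4.007 -1.316 -3.336
endloop
endfacet
facet normal -0.838 0.033 -0.544
outer loop
vertex 3.929 -0.519 -3.167
vertex 4.007 -1.316 -3.336
vertex 2.731 -1.437 -1.379
endloop
endfacet
facet normal 0.845 0.188 -0.501
outer loop
vertex 4.007 -1.316 -3.336
vertex 4.489 -1.043 -2.421
vertex 4.367 -1.954 -2.969
endloop
endfacet
facet normal -0.638 -0.621 -0.454
outer loop
vertex 4.007 -1.316 -3.336
vertex 4.367 -1.954 -2.969
vertex 2.731 -1.437 -1.379
endloop
endfacet
facet normal 0.845 0.188 -0.501
outer loop
vertex 4.367 -1.954 -2.969
vertex 4.489 -1.043 -2.421
vertex 4.798 -2.058 -2.281
endloop
endfacet
facet normal -0.276 -0.961 0.028
outer loop
vertex 4.367 -1.954 -2.969
vertex 4.798 -2.058 -2.281
vertex 2.731 -1.437 -1.379
endloop
endfacet
facet normal 0.845 0.188 -0.500
outer loop
vertex 4.798 -2.058 -2.281
vertex 4.489 -1.043 -2.421
vertex 5.048 -1.568 -1.674
endloop
endfacet
facet normal 0.034 -0.785 0.619
outer loop
vertex 4.798 -2.058 -2.281
vertex 5.048 -1.568 -1.674
vertex 2.731 -1.437 -1.379
endloop
endfacet
facet normal 0.845 0.189 -0.500
outer loop
vertex 5.048 -1.568 -1.674
vertex 4.489 -1.043 -2.421
vertex 4.97 -0.77 -1.505
endloop
endfacet
facet normal 0.113 -0.195 0.974
outer loop
vertex 5.048 -1.568 -1.674
vertex 4.97 -0.77 -1.505
vertex 2.731 -1.437 -1.379
endloop
endfacet
facet normal -0.923 0.307 -0.233
outer loop
vertex -4.684 -4.03 2.667
vertex -4.357 -2.973 2.764
vertex -4.192 -4.006 0.749
endloop
endfacet
facet normal -0.294 -0.952 -0.087
outer loop
vertex -2.263 -4.647 1.236
vertex -4.684 -4.03 2.667
vertex -4.192 -4.006 0.749
endloop
endfacet
facet normal -0.923 0.307 -0.233
outer loop
vertex -4.192 -4.006 0.749
vertex -4.357 -2.973 2.764
vertex -3.865 -2.949 0.846
endloop
endfacet
facet normal 0.249 0.012 -0.969
outer loop
vertex -3.865 -2.949 0.846
vertex -2.263 -4.647 1.236
vertex -4.192 -4.006 0.749
endloop
endfacet
facet normal -0.249 -0.012 0.969
outer loop
vertex -4.684 -4.03 2.667
vertex -2.428 -3.614 3.251
vertex -4.357 -2.973 2.764
endloop
endfacet
facet normal -0.294 -0.952 -0.087
outer loop
vertex -2.755 -4.671 3.154
vertex -4.684 -4.03 2.667
vertex -2.263 -4.647 1.236
endloop
endfacet
facet normal -0.249 -0.012 0.969
outer loop
vertex -2.755 -4.671 3.154
vertex -2.428 -3.614 3.251
vertex -4.684 -4.03 2.667
endloop
endfacet
facet normal 0.294 0.952 0.087
outer loop
vertex -4.357 -2.973 2.764
vertex -2.428 -3.614 3.251
vertex -3.865 -2.949 0.846
endloop
endfacet
facet normal 0.249 0.012 -0.969
outer loop
vertex -1.936 -3.59 1.333
vertex -2.263 -4.647 1.236
vertex -3.865 -2.949 0.846
endloop
endfacet
facet normal 0.294 0.952 0.087
outer loop
vertex -3.865 -2.949 0.846
vertex -2.428 -3.614 3.251
vertex -1.936 -3.59 1.333
endloop
endfacet
facet normal 0.923 -0.307 0.233
outer loop
vertex -1.936 -3.59 1.333
vertex -2.755 -4.671 3.154
vertex -2.263 -4.647 1.236
endloop
endfacet
facet normal 0.923 -0.307 0.233
outer loop
vertex -2.428 -3.614 3.251
vertex -2.755 -4.671 3.154
vertex -1.936 -3.59 1.333
endloop
endfacet
facet normal -0.728 -0.271 -0.630
outer loop
vertex -0.517 -3.563 -2.12
vertex -0.613 -2.613 -2.417
vertex 0.583 -3.816 -3.282
endloop
endfacet
facet normal 0.096 -0.950 0.298
outer loop
vertex 1.413 -3.507 -2.563
vertex -0.517 -3.563 -2.12
vertex 0.583 -3.816 -3.282
endloop
endfacet
facet normal -0.728 -0.270 -0.631
outer loop
vertex 0.583 -3.816 -3.282
vertex -0.613 -2.613 -2.417
vertex 0.488 -2.866 -3.579
endloop
endfacet
facet normal 0.679 -0.156 -0.717
outer loop
vertex 0.488 -2.866 -3.579
vertex 1.413 -3.507 -2.563
vertex 0.583 -3.816 -3.282
endloop
endfacet
facet normal -0.679 0.156 0.717
outer loop
vertex -0.517 -3.563 -2.12
vertex 0.217 -2.304 -1.698
vertex -0.613 -2.613 -2.417
endloop
endfacet
facet normal 0.096 -0.950 0.298
outer loop
vertex 0.312 -3.254 -1.401
vertex -0.517 -3.563 -2.12
vertex 1.413 -3.507 -2.563
endloop
endfacet
facet normal -0.680 0.156 0.717
outer loop
vertex 0.312 -3.254 -1.401
vertex 0.217 -2.304 -1.698
vertex -0.517 -3.563 -2.12
endloop
endfacet
facet normal -0.096 0.950 -0.298
outer loop
vertex -0.613 -2.613 -2.417
vertex 0.217 -2.304 -1.698
vertex 0.488 -2.866 -3.579
endloop
endfacet
facet normal 0.680 -0.155 -0.717
outer loop
vertex 1.317 -2.557 -2.86
vertex 1.413 -3.507 -2.563
vertex 0.488 -2.866 -3.579
endloop
endfacet
facet normal -0.096 0.950 -0.298
outer loop
vertex 0.488 -2.866 -3.579
vertex 0.217 -2.304 -1.698
vertex 1.317 -2.557 -2.86
endloop
endfacet
facet normal 0.728 0.271 0.630
outer loop
vertex 1.317 -2.557 -2.86
vertex 0.312 -3.254 -1.401
vertex 1.413 -3.507 -2.563
endloop
endfacet
facet normal 0.728 0.270 0.630
outer loop
vertex 0.217 -2.304 -1.698
vertex 0.312 -3.254 -1.401
vertex 1.317 -2.557 -2.86
endloop
endfacet

endsolid


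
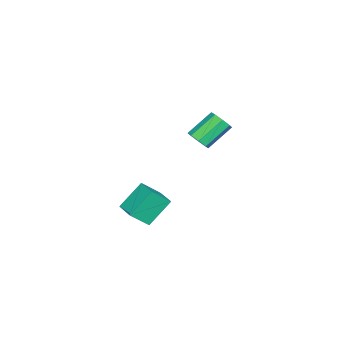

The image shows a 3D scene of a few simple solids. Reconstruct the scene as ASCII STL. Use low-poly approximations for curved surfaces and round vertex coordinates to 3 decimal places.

solid 
facet normal 0.635 -0.464 -0.618
outer loop
vertex -1.506 -2.37 2.926
vertex -1.884 -2.945 2.969
vertex -1.883 -2.393 2.556
endloop
endfacet
facet normal 0.297 0.885 -0.358
outer loop
vertex -1.506 -2.37 2.926
vertex -1.883 -2.393 2.556
vertex -2.618 -1.559 4.007
endloop
endfacet
facet normal 0.297 0.885 -0.358
outer loop
vertex -2.618 -1.559 4.007
vertex -1.883 -2.393 2.556
vertex -2.994 -1.582 3.638
endloop
endfacet
facet normal -0.635 0.464 0.618
outer loop
vertex -2.618 -1.559 4.007
vertex -2.994 -1.582 3.638
vertex -2.996 -2.135 4.051
endloop
endfacet
facet normal 0.635 -0.464 -0.618
outer loop
vertex -1.883 -2.393 2.556
vertex -1.884 -2.945 2.969
vertex -2.26 -2.74 2.429
endloop
endfacet
facet normal -0.295 0.594 -0.748
outer loop
vertex -1.883 -2.393 2.556
vertex -2.26 -2.74 2.429
vertex -2.994 -1.582 3.638
endloop
endfacet
facet normal -0.293 0.595 -0.748
outer loop
vertex -2.994 -1.582 3.638
vertex -2.26 -2.74 2.429
vertex -3.372 -1.929 3.51
endloop
endfacet
facet normal -0.635 0.464 0.618
outer loop
vertex -2.994 -1.582 3.638
vertex -3.372 -1.929 3.51
vertex -2.996 -2.135 4.051
endloop
endfacet
facet normal 0.635 -0.464 -0.618
outer loop
vertex -2.26 -2.74 2.429
vertex -1.884 -2.945 2.969
vertex -2.417 -3.207 2.618
endloop
endfacet
facet normal -0.713 -0.044 -0.700
outer loop
vertex -2.26 -2.74 2.429
vertex -2.417 -3.207 2.618
vertex -3.372 -1.929 3.51
endloop
endfacet
facet normal -0.713 -0.044 -0.700
outer loop
vertex -3.372 -1.929 3.51
vertex -2.417 -3.207 2.618
vertex -3.529 -2.396 3.699
endloop
endfacet
facet normal -0.635 0.464 0.618
outer loop
vertex -3.372 -1.929 3.51
vertex -3.529 -2.396 3.699
vertex -2.996 -2.135 4.051
endloop
endfacet
facet normal 0.635 -0.464 -0.618
outer loop
vertex -2.417 -3.207 2.618
vertex -1.884 -2.945 2.969
vertex -2.262 -3.521 3.013
endloop
endfacet
facet normal -0.714 -0.657 -0.242
outer loop
vertex -2.417 -3.207 2.618
vertex -2.262 -3.521 3.013
vertex -3.529 -2.396 3.699
endloop
endfacet
facet normal -0.714 -0.657 -0.242
outer loop
vertex -3.529 -2.396 3.699
vertex -2.262 -3.521 3.013
vertex -3.374 -2.71 4.094
endloop
endfacet
facet normal -0.635 0.464 0.618
outer loop
vertex -3.529 -2.396 3.699
vertex -3.374 -2.71 4.094
vertex -2.996 -2.135 4.051
endloop
endfacet
facet normal 0.635 -0.464 -0.618
outer loop
vertex -2.262 -3.521 3.013
vertex -1.884 -2.945 2.969
vertex -1.886 -3.498 3.382
endloop
endfacet
facet normal -0.297 -0.885 0.358
outer loop
vertex -2.262 -3.521 3.013
vertex -1.886 -3.498 3.382
vertex -3.374 -2.71 4.094
endloop
endfacet
facet normal -0.297 -0.885 0.358
outer loop
vertex -3.374 -2.71 4.094
vertex -1.886 -3.498 3.382
vertex -2.997 -2.687 4.464
endloop
endfacet
facet normal -0.635 0.464 0.618
outer loop
vertex -3.374 -2.71 4.094
vertex -2.997 -2.687 4.464
vertex -2.996 -2.135 4.051
endloop
endfacet
facet normal 0.635 -0.464 -0.618
outer loop
vertex -1.886 -3.498 3.382
vertex -1.884 -2.945 2.969
vertex -1.508 -3.151 3.51
endloop
endfacet
facet normal 0.294 -0.596 0.748
outer loop
vertex -1.886 -3.498 3.382
vertex -1.508 -3.151 3.51
vertex -2.997 -2.687 4.464
endloop
endfacet
facet normal 0.295 -0.594 0.749
outer loop
vertex -2.997 -2.687 4.464
vertex -1.508 -3.151 3.51
vertex -2.62 -2.34 4.591
endloop
endfacet
facet normal -0.635 0.464 0.618
outer loop
vertex -2.997 -2.687 4.464
vertex -2.62 -2.34 4.591
vertex -2.996 -2.135 4.051
endloop
endfacet
facet normal 0.635 -0.464 -0.618
outer loop
vertex -1.508 -3.151 3.51
vertex -1.884 -2.945 2.969
vertex -1.351 -2.684 3.321
endloop
endfacet
facet normal 0.713 0.044 0.700
outer loop
vertex -1.508 -3.151 3.51
vertex -1.351 -2.684 3.321
vertex -2.62 -2.34 4.591
endloop
endfacet
facet normal 0.713 0.044 0.700
outer loop
vertex -2.62 -2.34 4.591
vertex -1.351 -2.684 3.321
vertex -2.463 -1.873 4.402
endloop
endfacet
facet normal -0.635 0.464 0.618
outer loop
vertex -2.62 -2.34 4.591
vertex -2.463 -1.873 4.402
vertex -2.996 -2.135 4.051
endloop
endfacet
facet normal 0.635 -0.464 -0.618
outer loop
vertex -1.351 -2.684 3.321
vertex -1.884 -2.945 2.969
vertex -1.506 -2.37 2.926
endloop
endfacet
facet normal 0.714 0.657 0.242
outer loop
vertex -1.351 -2.684 3.321
vertex -1.506 -2.37 2.926
vertex -2.463 -1.873 4.402
endloop
endfacet
facet normal 0.714 0.657 0.242
outer loop
vertex -2.463 -1.873 4.402
vertex -1.506 -2.37 2.926
vertex -2.618 -1.559 4.007
endloop
endfacet
facet normal -0.635 0.464 0.618
outer loop
vertex -2.463 -1.873 4.402
vertex -2.618 -1.559 4.007
vertex -2.996 -2.135 4.051
endloop
endfacet
facet normal -0.569 0.406 0.715
outer loop
vertex 2.817 -3.924 2.471
vertex 3.622 -3.03 2.604
vertex 2.174 -3.209 1.553
endloop
endfacet
facet normal -0.665 -0.739 -0.110
outer loop
vertex 3.158 -3.91 0.316
vertex 2.817 -3.924 2.471
vertex 2.174 -3.209 1.553
endloop
endfacet
facet normal -0.569 0.405 0.715
outer loop
vertex 2.174 -3.209 1.553
vertex 3.622 -3.03 2.604
vertex 2.978 -2.314 1.686
endloop
endfacet
facet normal -0.484 0.538 -0.690
outer loop
vertex 2.978 -2.314 1.686
vertex 3.158 -3.91 0.316
vertex 2.174 -3.209 1.553
endloop
endfacet
facet normal 0.484 -0.538 0.690
outer loop
vertex 2.817 -3.924 2.471
vertex 4.606 -3.731 1.367
vertex 3.622 -3.03 2.604
endloop
endfacet
facet normal -0.665 -0.739 -0.110
outer loop
vertex 3.802 -4.626 1.234
vertex 2.817 -3.924 2.471
vertex 3.158 -3.91 0.316
endloop
endfacet
facet normal 0.484 -0.537 0.690
outer loop
vertex 3.802 -4.626 1.234
vertex 4.606 -3.731 1.367
vertex 2.817 -3.924 2.471
endloop
endfacet
facet normal 0.665 0.739 0.110
outer loop
vertex 3.622 -3.03 2.604
vertex 4.606 -3.731 1.367
vertex 2.978 -2.314 1.686
endloop
endfacet
facet normal -0.484 0.538 -0.690
outer loop
vertex 3.963 -3.016 0.449
vertex 3.158 -3.91 0.316
vertex 2.978 -2.314 1.686
endloop
endfacet
facet normal 0.665 0.739 0.110
outer loop
vertex 2.978 -2.314 1.686
vertex 4.606 -3.731 1.367
vertex 3.963 -3.016 0.449
endloop
endfacet
facet normal 0.569 -0.406 -0.715
outer loop
vertex 3.963 -3.016 0.449
vertex 3.802 -4.626 1.234
vertex 3.158 -3.91 0.316
endloop
endfacet
facet normal 0.570 -0.406 -0.715
outer loop
vertex 4.606 -3.731 1.367
vertex 3.802 -4.626 1.234
vertex 3.963 -3.016 0.449
endloop
endfacet

endsolid


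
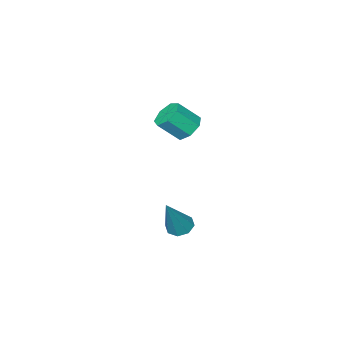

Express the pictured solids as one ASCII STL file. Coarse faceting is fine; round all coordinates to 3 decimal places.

solid 
facet normal -0.471 -0.159 -0.868
outer loop
vertex 1.301 -1.781 -3.974
vertex 0.907 -2.137 -3.695
vertex 0.936 -1.551 -3.818
endloop
endfacet
facet normal 0.494 0.862 -0.114
outer loop
vertex 1.301 -1.781 -3.974
vertex 0.936 -1.551 -3.818
vertex 1.833 -1.823 -1.985
endloop
endfacet
facet normal -0.470 -0.159 -0.868
outer loop
vertex 0.936 -1.551 -3.818
vertex 0.907 -2.137 -3.695
vertex 0.553 -1.664 -3.59
endloop
endfacet
facet normal -0.154 0.964 0.218
outer loop
vertex 0.936 -1.551 -3.818
vertex 0.553 -1.664 -3.59
vertex 1.833 -1.823 -1.985
endloop
endfacet
facet normal -0.470 -0.159 -0.868
outer loop
vertex 0.553 -1.664 -3.59
vertex 0.907 -2.137 -3.695
vertex 0.378 -2.054 -3.424
endloop
endfacet
facet normal -0.639 0.526 0.562
outer loop
vertex 0.553 -1.664 -3.59
vertex 0.378 -2.054 -3.424
vertex 1.833 -1.823 -1.985
endloop
endfacet
facet normal -0.470 -0.159 -0.868
outer loop
vertex 0.378 -2.054 -3.424
vertex 0.907 -2.137 -3.695
vertex 0.512 -2.493 -3.416
endloop
endfacet
facet normal -0.674 -0.193 0.713
outer loop
vertex 0.378 -2.054 -3.424
vertex 0.512 -2.493 -3.416
vertex 1.833 -1.823 -1.985
endloop
endfacet
facet normal -0.469 -0.160 -0.869
outer loop
vertex 0.512 -2.493 -3.416
vertex 0.907 -2.137 -3.695
vertex 0.878 -2.724 -3.571
endloop
endfacet
facet normal -0.241 -0.774 0.585
outer loop
vertex 0.512 -2.493 -3.416
vertex 0.878 -2.724 -3.571
vertex 1.833 -1.823 -1.985
endloop
endfacet
facet normal -0.471 -0.160 -0.868
outer loop
vertex 0.878 -2.724 -3.571
vertex 0.907 -2.137 -3.695
vertex 1.26 -2.611 -3.799
endloop
endfacet
facet normal 0.410 -0.877 0.252
outer loop
vertex 0.878 -2.724 -3.571
vertex 1.26 -2.611 -3.799
vertex 1.833 -1.823 -1.985
endloop
endfacet
facet normal -0.471 -0.160 -0.868
outer loop
vertex 1.26 -2.611 -3.799
vertex 0.907 -2.137 -3.695
vertex 1.435 -2.22 -3.966
endloop
endfacet
facet normal 0.894 -0.439 -0.092
outer loop
vertex 1.26 -2.611 -3.799
vertex 1.435 -2.22 -3.966
vertex 1.833 -1.823 -1.985
endloop
endfacet
facet normal -0.471 -0.159 -0.868
outer loop
vertex 1.435 -2.22 -3.966
vertex 0.907 -2.137 -3.695
vertex 1.301 -1.781 -3.974
endloop
endfacet
facet normal 0.929 0.279 -0.243
outer loop
vertex 1.435 -2.22 -3.966
vertex 1.301 -1.781 -3.974
vertex 1.833 -1.823 -1.985
endloop
endfacet
facet normal -0.600 0.389 -0.699
outer loop
vertex 0.287 -3.146 0.734
vertex -0.017 -2.753 1.214
vertex 0.533 -2.607 0.823
endloop
endfacet
facet normal 0.687 -0.198 -0.700
outer loop
vertex 0.287 -3.146 0.734
vertex 0.533 -2.607 0.823
vertex 1.02 -3.619 1.587
endloop
endfacet
facet normal 0.686 -0.199 -0.700
outer loop
vertex 1.02 -3.619 1.587
vertex 0.533 -2.607 0.823
vertex 1.266 -3.08 1.675
endloop
endfacet
facet normal 0.601 -0.388 0.698
outer loop
vertex 1.02 -3.619 1.587
vertex 1.266 -3.08 1.675
vertex 0.717 -3.227 2.066
endloop
endfacet
facet normal -0.600 0.387 -0.700
outer loop
vertex 0.533 -2.607 0.823
vertex -0.017 -2.753 1.214
vertex 0.364 -2.178 1.205
endloop
endfacet
facet normal 0.748 0.581 -0.321
outer loop
vertex 0.533 -2.607 0.823
vertex 0.364 -2.178 1.205
vertex 1.266 -3.08 1.675
endloop
endfacet
facet normal 0.748 0.581 -0.321
outer loop
vertex 1.266 -3.08 1.675
vertex 0.364 -2.178 1.205
vertex 1.098 -2.652 2.058
endloop
endfacet
facet normal 0.601 -0.389 0.698
outer loop
vertex 1.266 -3.08 1.675
vertex 1.098 -2.652 2.058
vertex 0.717 -3.227 2.066
endloop
endfacet
facet normal -0.601 0.388 -0.699
outer loop
vertex 0.364 -2.178 1.205
vertex -0.017 -2.753 1.214
vertex -0.091 -2.183 1.594
endloop
endfacet
facet normal 0.246 0.922 0.300
outer loop
vertex 0.364 -2.178 1.205
vertex -0.091 -2.183 1.594
vertex 1.098 -2.652 2.058
endloop
endfacet
facet normal 0.247 0.922 0.299
outer loop
vertex 1.098 -2.652 2.058
vertex -0.091 -2.183 1.594
vertex 0.643 -2.656 2.447
endloop
endfacet
facet normal 0.601 -0.388 0.699
outer loop
vertex 1.098 -2.652 2.058
vertex 0.643 -2.656 2.447
vertex 0.717 -3.227 2.066
endloop
endfacet
facet normal -0.602 0.387 -0.698
outer loop
vertex -0.091 -2.183 1.594
vertex -0.017 -2.753 1.214
vertex -0.49 -2.617 1.697
endloop
endfacet
facet normal -0.440 0.569 0.694
outer loop
vertex -0.091 -2.183 1.594
vertex -0.49 -2.617 1.697
vertex 0.643 -2.656 2.447
endloop
endfacet
facet normal -0.440 0.569 0.695
outer loop
vertex 0.643 -2.656 2.447
vertex -0.49 -2.617 1.697
vertex 0.243 -3.09 2.549
endloop
endfacet
facet normal 0.600 -0.389 0.699
outer loop
vertex 0.643 -2.656 2.447
vertex 0.243 -3.09 2.549
vertex 0.717 -3.227 2.066
endloop
endfacet
facet normal -0.601 0.389 -0.698
outer loop
vertex -0.49 -2.617 1.697
vertex -0.017 -2.753 1.214
vertex -0.533 -3.154 1.435
endloop
endfacet
facet normal -0.796 -0.213 0.567
outer loop
vertex -0.49 -2.617 1.697
vertex -0.533 -3.154 1.435
vertex 0.243 -3.09 2.549
endloop
endfacet
facet normal -0.796 -0.212 0.567
outer loop
vertex 0.243 -3.09 2.549
vertex -0.533 -3.154 1.435
vertex 0.2 -3.627 2.288
endloop
endfacet
facet normal 0.600 -0.388 0.699
outer loop
vertex 0.243 -3.09 2.549
vertex 0.2 -3.627 2.288
vertex 0.717 -3.227 2.066
endloop
endfacet
facet normal -0.601 0.388 -0.699
outer loop
vertex -0.533 -3.154 1.435
vertex -0.017 -2.753 1.214
vertex -0.187 -3.389 1.007
endloop
endfacet
facet normal -0.552 -0.834 0.012
outer loop
vertex -0.533 -3.154 1.435
vertex -0.187 -3.389 1.007
vertex 0.2 -3.627 2.288
endloop
endfacet
facet normal -0.553 -0.833 0.012
outer loop
vertex 0.2 -3.627 2.288
vertex -0.187 -3.389 1.007
vertex 0.546 -3.863 1.86
endloop
endfacet
facet normal 0.600 -0.388 0.699
outer loop
vertex 0.2 -3.627 2.288
vertex 0.546 -3.863 1.86
vertex 0.717 -3.227 2.066
endloop
endfacet
facet normal -0.601 0.388 -0.699
outer loop
vertex -0.187 -3.389 1.007
vertex -0.017 -2.753 1.214
vertex 0.287 -3.146 0.734
endloop
endfacet
facet normal 0.107 -0.827 -0.551
outer loop
vertex -0.187 -3.389 1.007
vertex 0.287 -3.146 0.734
vertex 0.546 -3.863 1.86
endloop
endfacet
facet normal 0.108 -0.827 -0.552
outer loop
vertex 0.546 -3.863 1.86
vertex 0.287 -3.146 0.734
vertex 1.02 -3.619 1.587
endloop
endfacet
facet normal 0.602 -0.388 0.698
outer loop
vertex 0.546 -3.863 1.86
vertex 1.02 -3.619 1.587
vertex 0.717 -3.227 2.066
endloop
endfacet

endsolid


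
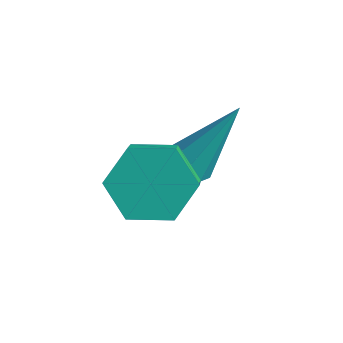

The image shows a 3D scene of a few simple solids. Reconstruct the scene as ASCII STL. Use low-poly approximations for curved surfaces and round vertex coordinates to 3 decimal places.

solid 
facet normal -0.273 -0.526 -0.805
outer loop
vertex -2.449 -2.8 2.698
vertex -3.017 -2.623 2.775
vertex -2.543 -2.41 2.475
endloop
endfacet
facet normal 0.979 0.175 -0.107
outer loop
vertex -2.449 -2.8 2.698
vertex -2.543 -2.41 2.475
vertex -2.483 -1.597 4.345
endloop
endfacet
facet normal -0.274 -0.525 -0.806
outer loop
vertex -2.543 -2.41 2.475
vertex -3.017 -2.623 2.775
vertex -2.915 -2.144 2.428
endloop
endfacet
facet normal 0.575 0.744 -0.342
outer loop
vertex -2.543 -2.41 2.475
vertex -2.915 -2.144 2.428
vertex -2.483 -1.597 4.345
endloop
endfacet
facet normal -0.273 -0.525 -0.806
outer loop
vertex -2.915 -2.144 2.428
vertex -3.017 -2.623 2.775
vertex -3.346 -2.159 2.584
endloop
endfacet
facet normal -0.123 0.961 -0.247
outer loop
vertex -2.915 -2.144 2.428
vertex -3.346 -2.159 2.584
vertex -2.483 -1.597 4.345
endloop
endfacet
facet normal -0.274 -0.526 -0.805
outer loop
vertex -3.346 -2.159 2.584
vertex -3.017 -2.623 2.775
vertex -3.585 -2.445 2.852
endloop
endfacet
facet normal -0.703 0.701 0.121
outer loop
vertex -3.346 -2.159 2.584
vertex -3.585 -2.445 2.852
vertex -2.483 -1.597 4.345
endloop
endfacet
facet normal -0.274 -0.526 -0.805
outer loop
vertex -3.585 -2.445 2.852
vertex -3.017 -2.623 2.775
vertex -3.491 -2.835 3.075
endloop
endfacet
facet normal -0.829 0.113 0.548
outer loop
vertex -3.585 -2.445 2.852
vertex -3.491 -2.835 3.075
vertex -2.483 -1.597 4.345
endloop
endfacet
facet normal -0.274 -0.526 -0.805
outer loop
vertex -3.491 -2.835 3.075
vertex -3.017 -2.623 2.775
vertex -3.119 -3.101 3.122
endloop
endfacet
facet normal -0.425 -0.456 0.782
outer loop
vertex -3.491 -2.835 3.075
vertex -3.119 -3.101 3.122
vertex -2.483 -1.597 4.345
endloop
endfacet
facet normal -0.273 -0.526 -0.805
outer loop
vertex -3.119 -3.101 3.122
vertex -3.017 -2.623 2.775
vertex -2.688 -3.086 2.966
endloop
endfacet
facet normal 0.272 -0.674 0.687
outer loop
vertex -3.119 -3.101 3.122
vertex -2.688 -3.086 2.966
vertex -2.483 -1.597 4.345
endloop
endfacet
facet normal -0.273 -0.526 -0.805
outer loop
vertex -2.688 -3.086 2.966
vertex -3.017 -2.623 2.775
vertex -2.449 -2.8 2.698
endloop
endfacet
facet normal 0.853 -0.413 0.319
outer loop
vertex -2.688 -3.086 2.966
vertex -2.449 -2.8 2.698
vertex -2.483 -1.597 4.345
endloop
endfacet
facet normal -0.509 0.580 -0.636
outer loop
vertex -2.201 -3.053 3.099
vertex -2.925 -3.698 3.09
vertex -2.923 -2.981 3.743
endloop
endfacet
facet normal 0.432 0.811 0.394
outer loop
vertex -2.201 -3.053 3.099
vertex -2.923 -2.981 3.743
vertex -1.671 -3.656 3.76
endloop
endfacet
facet normal 0.432 0.811 0.395
outer loop
vertex -1.671 -3.656 3.76
vertex -2.923 -2.981 3.743
vertex -2.393 -3.585 4.404
endloop
endfacet
facet normal 0.509 -0.581 0.635
outer loop
vertex -1.671 -3.656 3.76
vertex -2.393 -3.585 4.404
vertex -2.395 -4.302 3.75
endloop
endfacet
facet normal -0.509 0.580 -0.636
outer loop
vertex -2.923 -2.981 3.743
vertex -2.925 -3.698 3.09
vertex -3.647 -3.627 3.733
endloop
endfacet
facet normal -0.429 0.469 0.772
outer loop
vertex -2.923 -2.981 3.743
vertex -3.647 -3.627 3.733
vertex -2.393 -3.585 4.404
endloop
endfacet
facet normal -0.429 0.470 0.772
outer loop
vertex -2.393 -3.585 4.404
vertex -3.647 -3.627 3.733
vertex -3.118 -4.23 4.394
endloop
endfacet
facet normal 0.508 -0.581 0.636
outer loop
vertex -2.393 -3.585 4.404
vertex -3.118 -4.23 4.394
vertex -2.395 -4.302 3.75
endloop
endfacet
facet normal -0.509 0.580 -0.636
outer loop
vertex -3.647 -3.627 3.733
vertex -2.925 -3.698 3.09
vertex -3.649 -4.344 3.08
endloop
endfacet
facet normal -0.861 -0.341 0.377
outer loop
vertex -3.647 -3.627 3.733
vertex -3.649 -4.344 3.08
vertex -3.118 -4.23 4.394
endloop
endfacet
facet normal -0.860 -0.343 0.377
outer loop
vertex -3.118 -4.23 4.394
vertex -3.649 -4.344 3.08
vertex -3.119 -4.947 3.741
endloop
endfacet
facet normal 0.509 -0.580 0.636
outer loop
vertex -3.118 -4.23 4.394
vertex -3.119 -4.947 3.741
vertex -2.395 -4.302 3.75
endloop
endfacet
facet normal -0.509 0.581 -0.635
outer loop
vertex -3.649 -4.344 3.08
vertex -2.925 -3.698 3.09
vertex -2.927 -4.415 2.436
endloop
endfacet
facet normal -0.431 -0.811 -0.394
outer loop
vertex -3.649 -4.344 3.08
vertex -2.927 -4.415 2.436
vertex -3.119 -4.947 3.741
endloop
endfacet
facet normal -0.432 -0.811 -0.394
outer loop
vertex -3.119 -4.947 3.741
vertex -2.927 -4.415 2.436
vertex -2.397 -5.019 3.097
endloop
endfacet
facet normal 0.509 -0.580 0.636
outer loop
vertex -3.119 -4.947 3.741
vertex -2.397 -5.019 3.097
vertex -2.395 -4.302 3.75
endloop
endfacet
facet normal -0.508 0.581 -0.636
outer loop
vertex -2.927 -4.415 2.436
vertex -2.925 -3.698 3.09
vertex -2.202 -3.77 2.446
endloop
endfacet
facet normal 0.428 -0.469 -0.772
outer loop
vertex -2.927 -4.415 2.436
vertex -2.202 -3.77 2.446
vertex -2.397 -5.019 3.097
endloop
endfacet
facet normal 0.429 -0.469 -0.772
outer loop
vertex -2.397 -5.019 3.097
vertex -2.202 -3.77 2.446
vertex -1.673 -4.373 3.107
endloop
endfacet
facet normal 0.509 -0.580 0.636
outer loop
vertex -2.397 -5.019 3.097
vertex -1.673 -4.373 3.107
vertex -2.395 -4.302 3.75
endloop
endfacet
facet normal -0.509 0.580 -0.636
outer loop
vertex -2.202 -3.77 2.446
vertex -2.925 -3.698 3.09
vertex -2.201 -3.053 3.099
endloop
endfacet
facet normal 0.861 0.342 -0.377
outer loop
vertex -2.202 -3.77 2.446
vertex -2.201 -3.053 3.099
vertex -1.673 -4.373 3.107
endloop
endfacet
facet normal 0.860 0.342 -0.378
outer loop
vertex -1.673 -4.373 3.107
vertex -2.201 -3.053 3.099
vertex -1.671 -3.656 3.76
endloop
endfacet
facet normal 0.509 -0.580 0.636
outer loop
vertex -1.673 -4.373 3.107
vertex -1.671 -3.656 3.76
vertex -2.395 -4.302 3.75
endloop
endfacet

endsolid


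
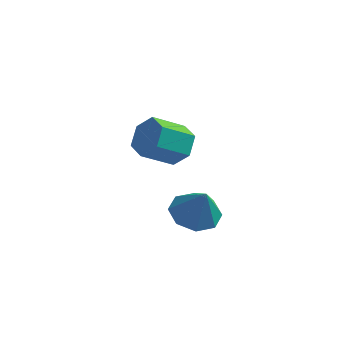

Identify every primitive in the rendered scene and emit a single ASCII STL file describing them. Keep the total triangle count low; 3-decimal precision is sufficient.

solid 
facet normal 0.586 0.609 -0.534
outer loop
vertex 1.032 1.085 0.863
vertex 0.324 1.124 0.13
vertex 0.309 1.804 0.89
endloop
endfacet
facet normal 0.393 0.364 0.845
outer loop
vertex 1.032 1.085 0.863
vertex 0.309 1.804 0.89
vertex 0.024 0.038 1.783
endloop
endfacet
facet normal 0.392 0.364 0.845
outer loop
vertex 0.024 0.038 1.783
vertex 0.309 1.804 0.89
vertex -0.699 0.757 1.809
endloop
endfacet
facet normal -0.586 -0.609 0.535
outer loop
vertex 0.024 0.038 1.783
vertex -0.699 0.757 1.809
vertex -0.684 0.076 1.05
endloop
endfacet
facet normal 0.586 0.609 -0.534
outer loop
vertex 0.309 1.804 0.89
vertex 0.324 1.124 0.13
vertex -0.399 1.843 0.157
endloop
endfacet
facet normal -0.417 0.792 0.445
outer loop
vertex 0.309 1.804 0.89
vertex -0.399 1.843 0.157
vertex -0.699 0.757 1.809
endloop
endfacet
facet normal -0.418 0.792 0.445
outer loop
vertex -0.699 0.757 1.809
vertex -0.399 1.843 0.157
vertex -1.407 0.795 1.076
endloop
endfacet
facet normal -0.586 -0.609 0.535
outer loop
vertex -0.699 0.757 1.809
vertex -1.407 0.795 1.076
vertex -0.684 0.076 1.05
endloop
endfacet
facet normal 0.586 0.609 -0.534
outer loop
vertex -0.399 1.843 0.157
vertex 0.324 1.124 0.13
vertex -0.384 1.162 -0.603
endloop
endfacet
facet normal -0.810 0.429 -0.400
outer loop
vertex -0.399 1.843 0.157
vertex -0.384 1.162 -0.603
vertex -1.407 0.795 1.076
endloop
endfacet
facet normal -0.810 0.429 -0.400
outer loop
vertex -1.407 0.795 1.076
vertex -0.384 1.162 -0.603
vertex -1.392 0.115 0.317
endloop
endfacet
facet normal -0.586 -0.609 0.534
outer loop
vertex -1.407 0.795 1.076
vertex -1.392 0.115 0.317
vertex -0.684 0.076 1.05
endloop
endfacet
facet normal 0.586 0.609 -0.535
outer loop
vertex -0.384 1.162 -0.603
vertex 0.324 1.124 0.13
vertex 0.339 0.443 -0.629
endloop
endfacet
facet normal -0.393 -0.364 -0.845
outer loop
vertex -0.384 1.162 -0.603
vertex 0.339 0.443 -0.629
vertex -1.392 0.115 0.317
endloop
endfacet
facet normal -0.393 -0.363 -0.845
outer loop
vertex -1.392 0.115 0.317
vertex 0.339 0.443 -0.629
vertex -0.669 -0.604 0.29
endloop
endfacet
facet normal -0.586 -0.609 0.534
outer loop
vertex -1.392 0.115 0.317
vertex -0.669 -0.604 0.29
vertex -0.684 0.076 1.05
endloop
endfacet
facet normal 0.586 0.609 -0.535
outer loop
vertex 0.339 0.443 -0.629
vertex 0.324 1.124 0.13
vertex 1.047 0.405 0.104
endloop
endfacet
facet normal 0.418 -0.792 -0.445
outer loop
vertex 0.339 0.443 -0.629
vertex 1.047 0.405 0.104
vertex -0.669 -0.604 0.29
endloop
endfacet
facet normal 0.417 -0.792 -0.445
outer loop
vertex -0.669 -0.604 0.29
vertex 1.047 0.405 0.104
vertex 0.039 -0.643 1.023
endloop
endfacet
facet normal -0.586 -0.609 0.534
outer loop
vertex -0.669 -0.604 0.29
vertex 0.039 -0.643 1.023
vertex -0.684 0.076 1.05
endloop
endfacet
facet normal 0.586 0.609 -0.534
outer loop
vertex 1.047 0.405 0.104
vertex 0.324 1.124 0.13
vertex 1.032 1.085 0.863
endloop
endfacet
facet normal 0.810 -0.429 0.400
outer loop
vertex 1.047 0.405 0.104
vertex 1.032 1.085 0.863
vertex 0.039 -0.643 1.023
endloop
endfacet
facet normal 0.810 -0.429 0.400
outer loop
vertex 0.039 -0.643 1.023
vertex 1.032 1.085 0.863
vertex 0.024 0.038 1.783
endloop
endfacet
facet normal -0.586 -0.609 0.534
outer loop
vertex 0.039 -0.643 1.023
vertex 0.024 0.038 1.783
vertex -0.684 0.076 1.05
endloop
endfacet
facet normal -0.368 0.251 -0.895
outer loop
vertex 3.761 -4.075 -0.628
vertex 2.846 -3.77 -0.166
vertex 3.768 -3.286 -0.41
endloop
endfacet
facet normal 0.984 -0.055 0.167
outer loop
vertex 3.761 -4.075 -0.628
vertex 3.768 -3.286 -0.41
vertex 3.434 -4.17 1.266
endloop
endfacet
facet normal -0.368 0.250 -0.896
outer loop
vertex 3.768 -3.286 -0.41
vertex 2.846 -3.77 -0.166
vertex 3.235 -2.78 -0.05
endloop
endfacet
facet normal 0.758 0.502 0.416
outer loop
vertex 3.768 -3.286 -0.41
vertex 3.235 -2.78 -0.05
vertex 3.434 -4.17 1.266
endloop
endfacet
facet normal -0.368 0.249 -0.896
outer loop
vertex 3.235 -2.78 -0.05
vertex 2.846 -3.77 -0.166
vertex 2.473 -2.854 0.242
endloop
endfacet
facet normal 0.200 0.689 0.697
outer loop
vertex 3.235 -2.78 -0.05
vertex 2.473 -2.854 0.242
vertex 3.434 -4.17 1.266
endloop
endfacet
facet normal -0.368 0.249 -0.896
outer loop
vertex 2.473 -2.854 0.242
vertex 2.846 -3.77 -0.166
vertex 1.93 -3.464 0.295
endloop
endfacet
facet normal -0.361 0.394 0.845
outer loop
vertex 2.473 -2.854 0.242
vertex 1.93 -3.464 0.295
vertex 3.434 -4.17 1.266
endloop
endfacet
facet normal -0.368 0.249 -0.896
outer loop
vertex 1.93 -3.464 0.295
vertex 2.846 -3.77 -0.166
vertex 1.923 -4.254 0.078
endloop
endfacet
facet normal -0.597 -0.207 0.775
outer loop
vertex 1.93 -3.464 0.295
vertex 1.923 -4.254 0.078
vertex 3.434 -4.17 1.266
endloop
endfacet
facet normal -0.368 0.250 -0.895
outer loop
vertex 1.923 -4.254 0.078
vertex 2.846 -3.77 -0.166
vertex 2.457 -4.76 -0.283
endloop
endfacet
facet normal -0.371 -0.766 0.525
outer loop
vertex 1.923 -4.254 0.078
vertex 2.457 -4.76 -0.283
vertex 3.434 -4.17 1.266
endloop
endfacet
facet normal -0.368 0.250 -0.895
outer loop
vertex 2.457 -4.76 -0.283
vertex 2.846 -3.77 -0.166
vertex 3.218 -4.686 -0.575
endloop
endfacet
facet normal 0.186 -0.951 0.245
outer loop
vertex 2.457 -4.76 -0.283
vertex 3.218 -4.686 -0.575
vertex 3.434 -4.17 1.266
endloop
endfacet
facet normal -0.369 0.250 -0.895
outer loop
vertex 3.218 -4.686 -0.575
vertex 2.846 -3.77 -0.166
vertex 3.761 -4.075 -0.628
endloop
endfacet
facet normal 0.748 -0.657 0.096
outer loop
vertex 3.218 -4.686 -0.575
vertex 3.761 -4.075 -0.628
vertex 3.434 -4.17 1.266
endloop
endfacet

endsolid
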